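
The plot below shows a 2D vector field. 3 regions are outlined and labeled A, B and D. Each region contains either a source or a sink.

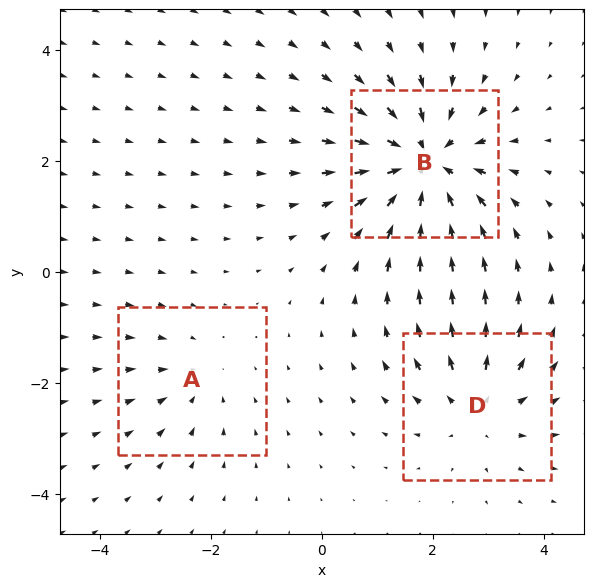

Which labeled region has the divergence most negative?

Divergence at each region's feature centre — A: about -2, B: about -5, D: about +3. Region B is most negative.

B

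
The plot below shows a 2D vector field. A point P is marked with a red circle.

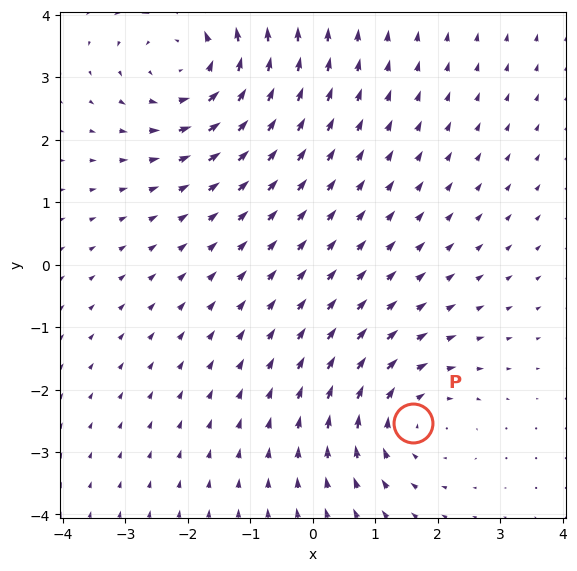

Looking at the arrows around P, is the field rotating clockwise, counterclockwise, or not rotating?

Near P at (1.6, -2.5) the arrows circulate clockwise. The curl (z-component) there is about -3; negative curl means clockwise rotation.

clockwise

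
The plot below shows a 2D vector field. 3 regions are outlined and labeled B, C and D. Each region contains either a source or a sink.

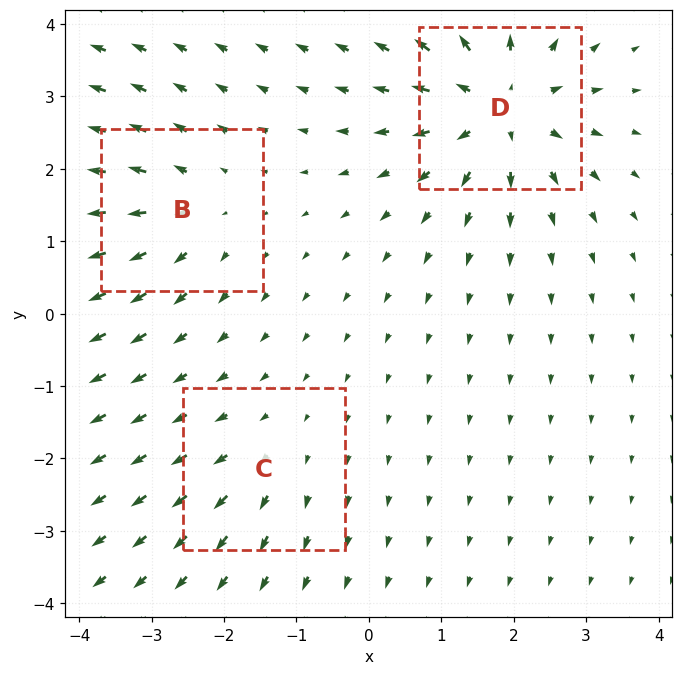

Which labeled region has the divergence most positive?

D

Divergence at each region's feature centre — B: about +3, C: about +2, D: about +6. Region D is most positive.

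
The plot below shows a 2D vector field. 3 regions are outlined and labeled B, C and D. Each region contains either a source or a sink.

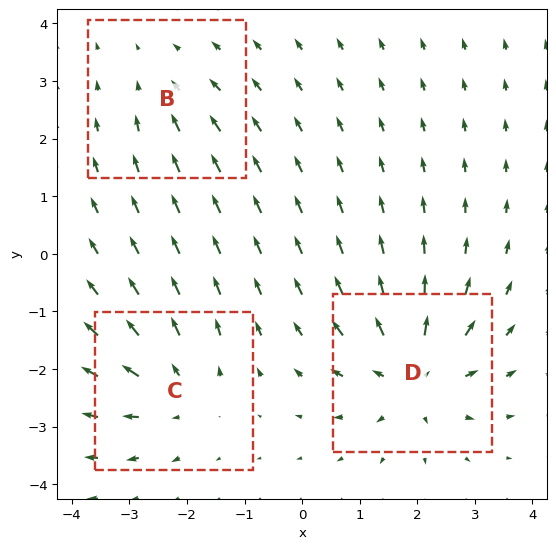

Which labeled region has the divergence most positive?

Divergence at each region's feature centre — B: about -2, C: about +4, D: about +5. Region D is most positive.

D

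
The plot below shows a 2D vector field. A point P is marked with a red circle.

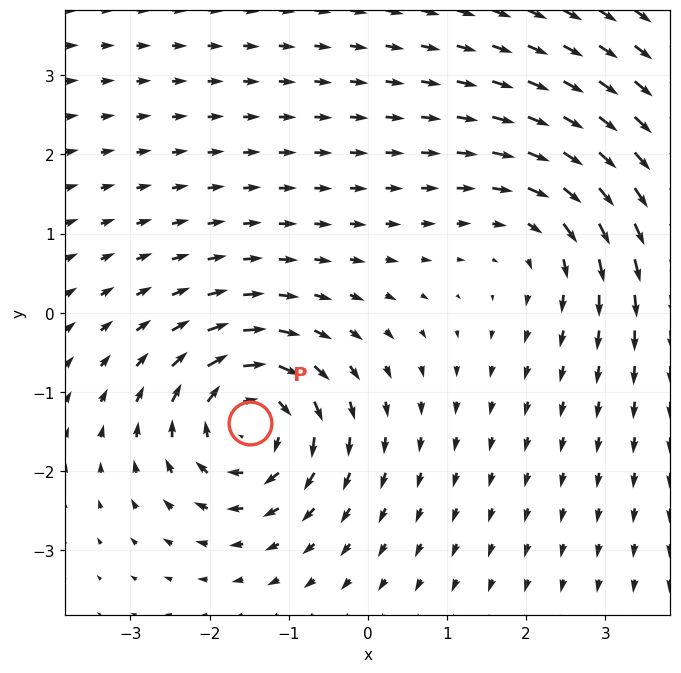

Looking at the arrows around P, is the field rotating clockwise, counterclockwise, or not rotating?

Near P at (-1.5, -1.4) the arrows circulate clockwise. The curl (z-component) there is about -6; negative curl means clockwise rotation.

clockwise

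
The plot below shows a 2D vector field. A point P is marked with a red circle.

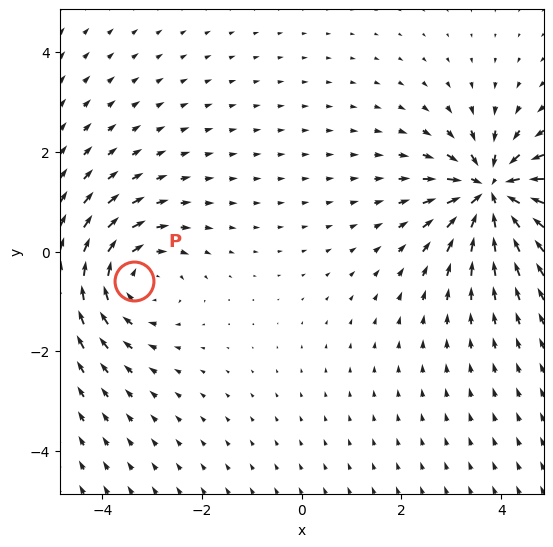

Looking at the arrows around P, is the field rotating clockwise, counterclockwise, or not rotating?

Near P at (-3.4, -0.6) the arrows circulate clockwise. The curl (z-component) there is about -3; negative curl means clockwise rotation.

clockwise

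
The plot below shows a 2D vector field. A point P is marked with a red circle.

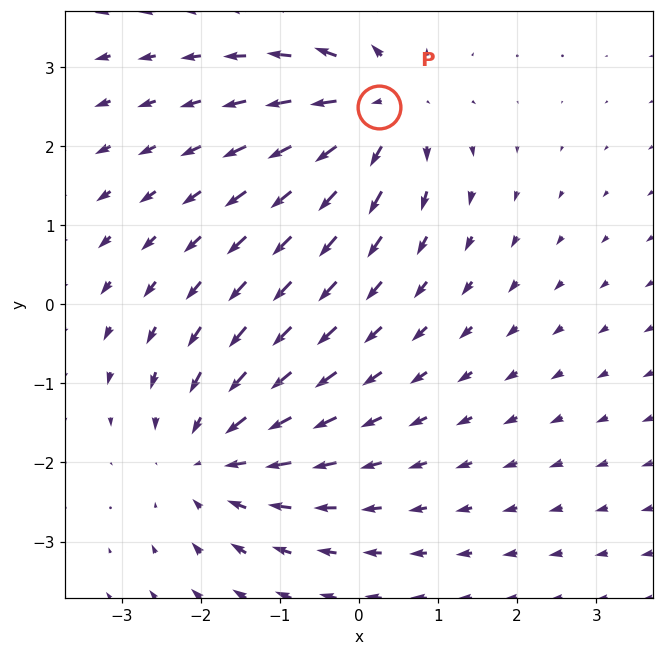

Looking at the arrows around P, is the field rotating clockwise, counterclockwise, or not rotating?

not rotating

Near P at (0.3, 2.5) the arrows show no circulation. The curl there is ≈0.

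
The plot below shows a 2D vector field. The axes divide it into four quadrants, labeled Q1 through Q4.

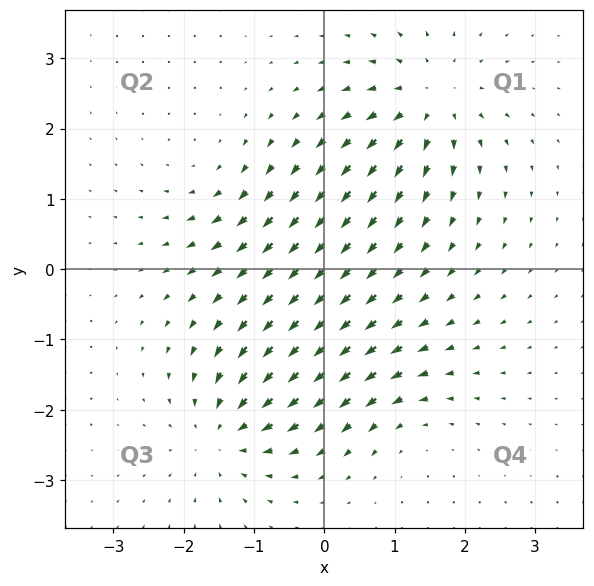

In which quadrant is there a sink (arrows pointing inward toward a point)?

The sink sits at approximately (-1.4, -2.3), which lies in quadrant Q3. The divergence there is about -6, negative as expected for a sink.

Q3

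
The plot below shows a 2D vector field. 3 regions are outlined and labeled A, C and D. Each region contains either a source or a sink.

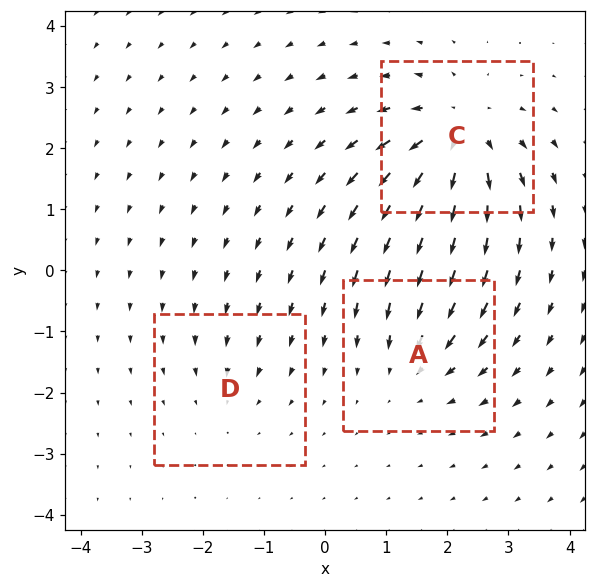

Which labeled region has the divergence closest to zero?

D

Divergence at each region's feature centre — A: about -3, C: about +5, D: about -2. Region D is closest to zero.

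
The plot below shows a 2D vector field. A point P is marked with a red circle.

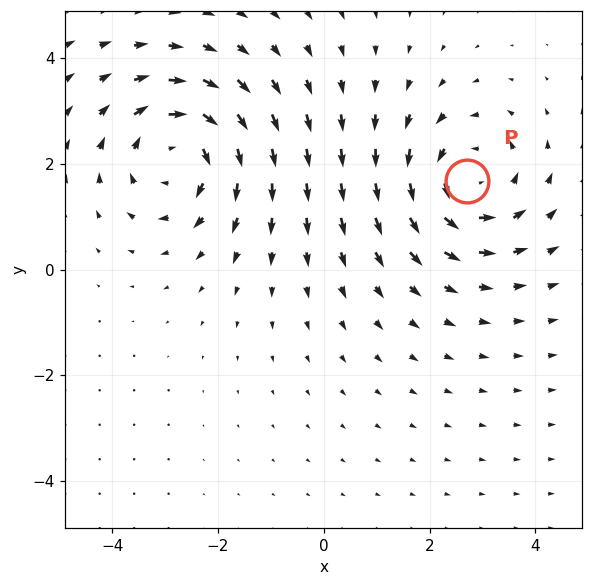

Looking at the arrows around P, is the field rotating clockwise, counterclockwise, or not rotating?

Near P at (2.7, 1.7) the arrows circulate counterclockwise. The curl (z-component) there is about +3; positive curl means counterclockwise rotation.

counterclockwise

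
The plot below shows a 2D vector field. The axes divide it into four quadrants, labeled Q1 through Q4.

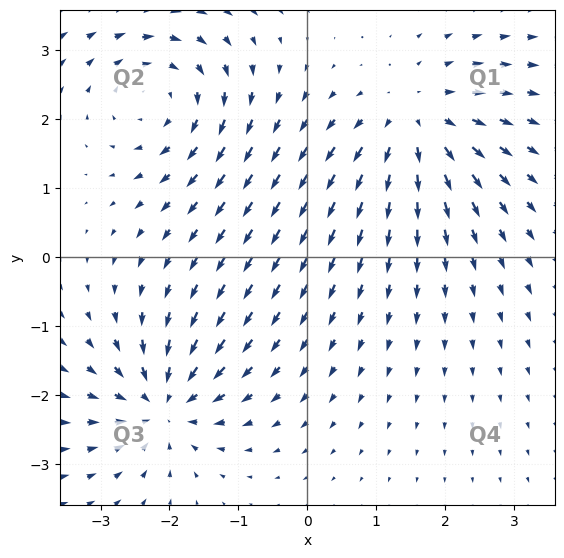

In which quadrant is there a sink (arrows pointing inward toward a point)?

Q3

The sink sits at approximately (-2.1, -2.1), which lies in quadrant Q3. The divergence there is about -6, negative as expected for a sink.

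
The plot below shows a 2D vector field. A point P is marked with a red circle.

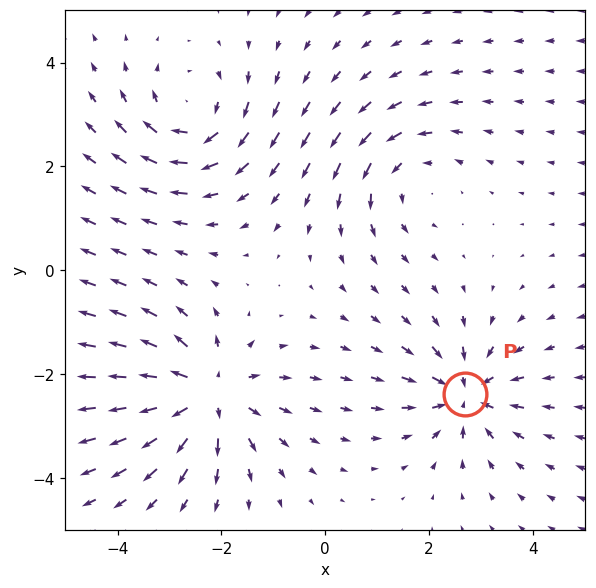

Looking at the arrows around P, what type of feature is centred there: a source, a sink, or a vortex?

sink

At P (2.7, -2.4) the arrows converge inward. Divergence about -5, curl ≈0 — negative divergence with near-zero curl is a sink.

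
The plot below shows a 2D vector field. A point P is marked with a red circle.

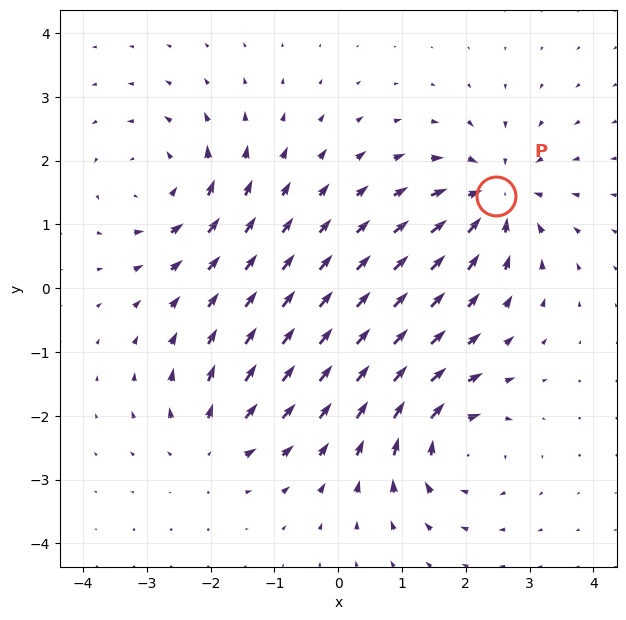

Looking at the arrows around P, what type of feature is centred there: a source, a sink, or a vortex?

sink

At P (2.5, 1.4) the arrows converge inward. Divergence about -5, curl ≈0 — negative divergence with near-zero curl is a sink.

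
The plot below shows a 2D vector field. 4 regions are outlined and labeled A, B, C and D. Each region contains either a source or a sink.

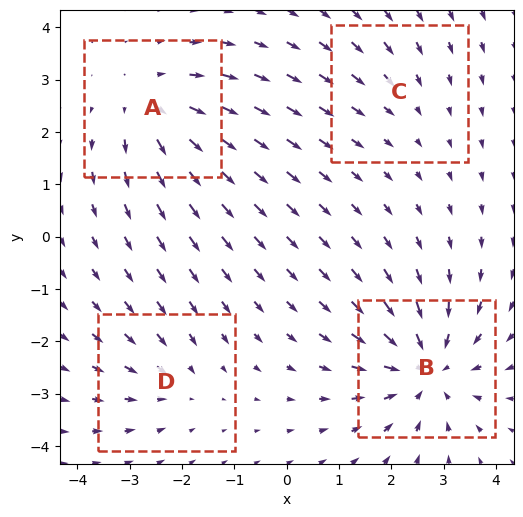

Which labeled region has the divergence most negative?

B

Divergence at each region's feature centre — A: about +4, B: about -6, C: about -2, D: about -3. Region B is most negative.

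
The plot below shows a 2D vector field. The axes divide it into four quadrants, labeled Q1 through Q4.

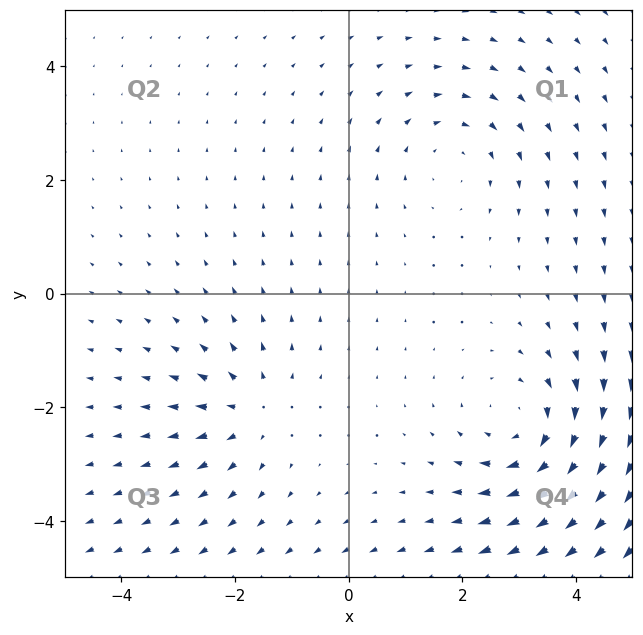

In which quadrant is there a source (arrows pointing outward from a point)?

Q3

The source sits at approximately (-1.7, -2.1), which lies in quadrant Q3. The divergence there is about +3, positive as expected for a source.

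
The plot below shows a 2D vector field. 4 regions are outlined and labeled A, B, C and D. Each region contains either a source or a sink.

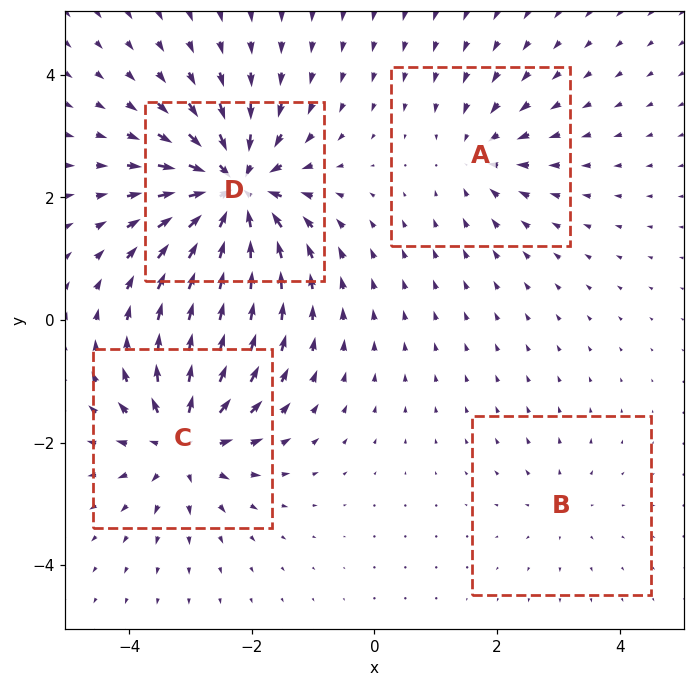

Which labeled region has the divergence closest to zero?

B

Divergence at each region's feature centre — A: about -4, B: about +2, C: about +6, D: about -9. Region B is closest to zero.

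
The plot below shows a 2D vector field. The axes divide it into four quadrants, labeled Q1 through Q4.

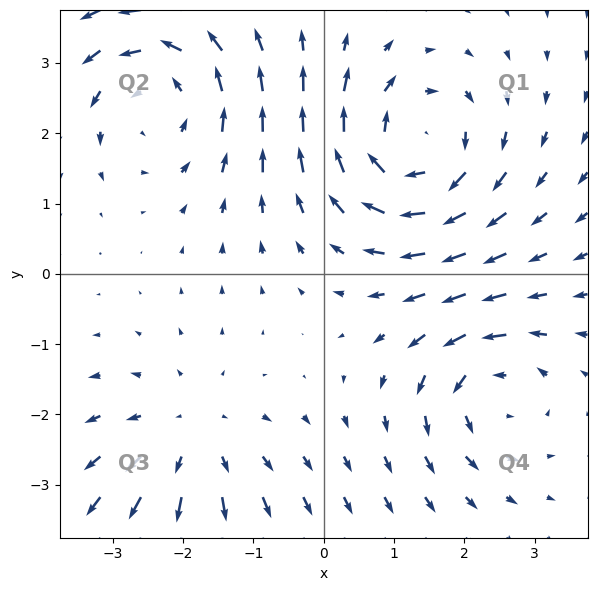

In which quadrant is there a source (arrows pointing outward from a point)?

Q3

The source sits at approximately (-1.9, -2.3), which lies in quadrant Q3. The divergence there is about +3, positive as expected for a source.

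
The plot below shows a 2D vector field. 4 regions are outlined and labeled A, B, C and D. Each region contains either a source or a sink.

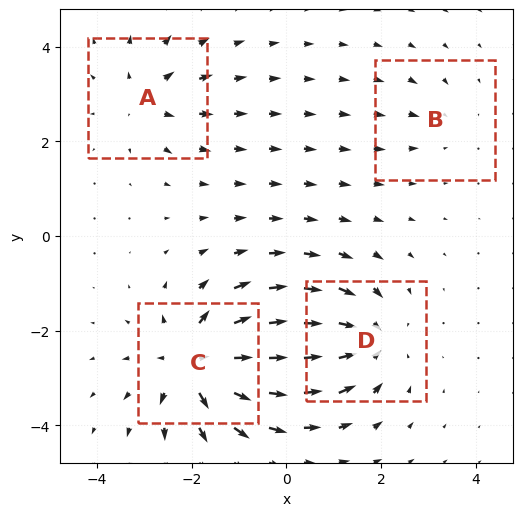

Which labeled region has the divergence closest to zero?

Divergence at each region's feature centre — A: about +4, B: about -2, C: about +7, D: about -6. Region B is closest to zero.

B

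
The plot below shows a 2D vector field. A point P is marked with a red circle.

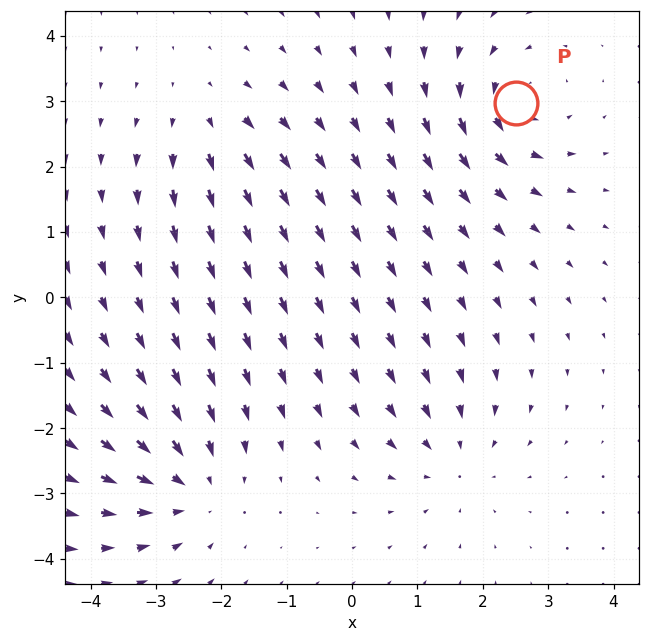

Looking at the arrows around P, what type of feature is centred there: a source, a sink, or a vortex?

vortex

At P (2.5, 3.0) the arrows circulate counterclockwise. Divergence ≈0, curl about +4 — near-zero divergence with nonzero curl is a vortex.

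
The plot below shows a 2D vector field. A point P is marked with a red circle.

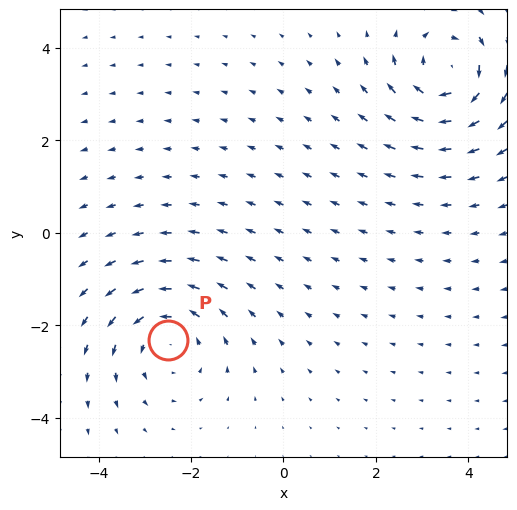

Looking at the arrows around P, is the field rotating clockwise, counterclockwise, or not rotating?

counterclockwise

Near P at (-2.5, -2.3) the arrows circulate counterclockwise. The curl (z-component) there is about +2; positive curl means counterclockwise rotation.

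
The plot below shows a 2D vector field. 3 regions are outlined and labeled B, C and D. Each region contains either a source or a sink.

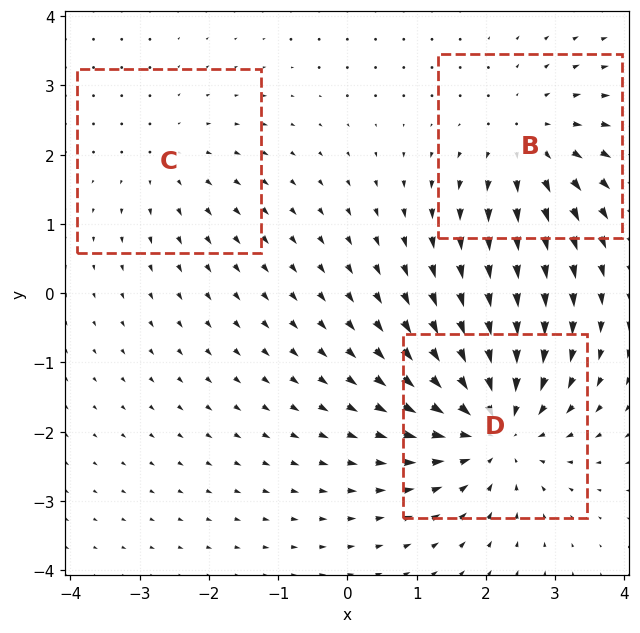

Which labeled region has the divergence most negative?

D

Divergence at each region's feature centre — B: about +3, C: about +2, D: about -5. Region D is most negative.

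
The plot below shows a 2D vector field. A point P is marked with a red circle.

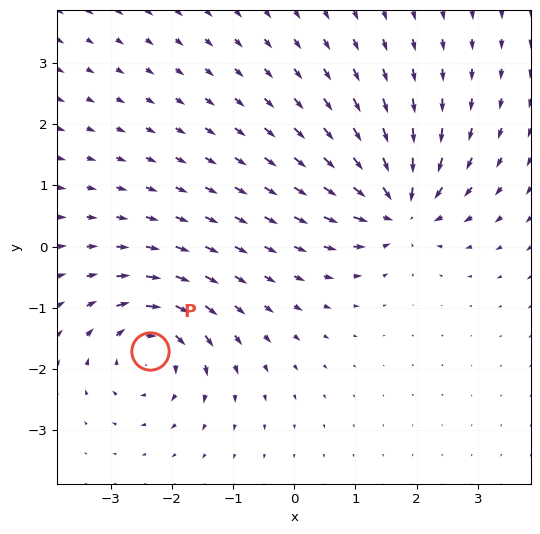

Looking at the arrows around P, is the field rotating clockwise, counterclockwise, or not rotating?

clockwise

Near P at (-2.4, -1.7) the arrows circulate clockwise. The curl (z-component) there is about -4; negative curl means clockwise rotation.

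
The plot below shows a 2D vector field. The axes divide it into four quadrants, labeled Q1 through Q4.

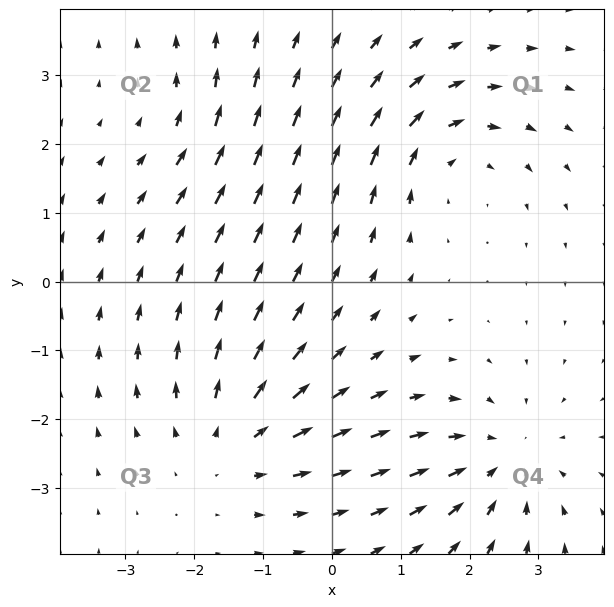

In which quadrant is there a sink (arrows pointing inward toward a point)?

Q4

The sink sits at approximately (2.5, -2.6), which lies in quadrant Q4. The divergence there is about -4, negative as expected for a sink.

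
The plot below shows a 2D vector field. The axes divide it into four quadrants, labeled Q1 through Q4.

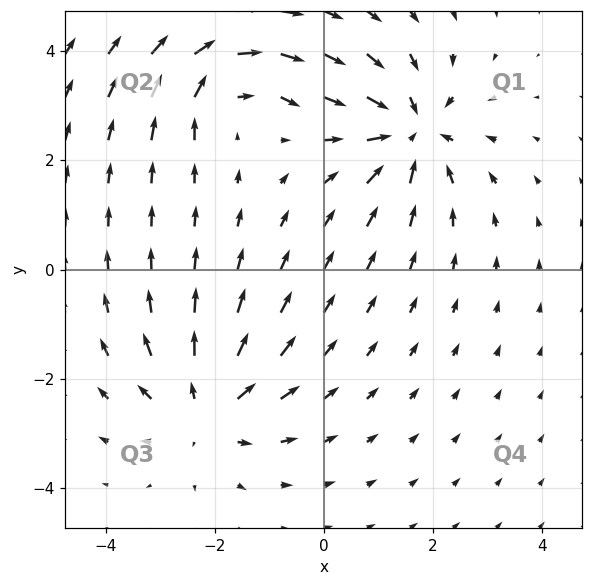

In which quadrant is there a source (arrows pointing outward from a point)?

The source sits at approximately (-2.2, -2.6), which lies in quadrant Q3. The divergence there is about +4, positive as expected for a source.

Q3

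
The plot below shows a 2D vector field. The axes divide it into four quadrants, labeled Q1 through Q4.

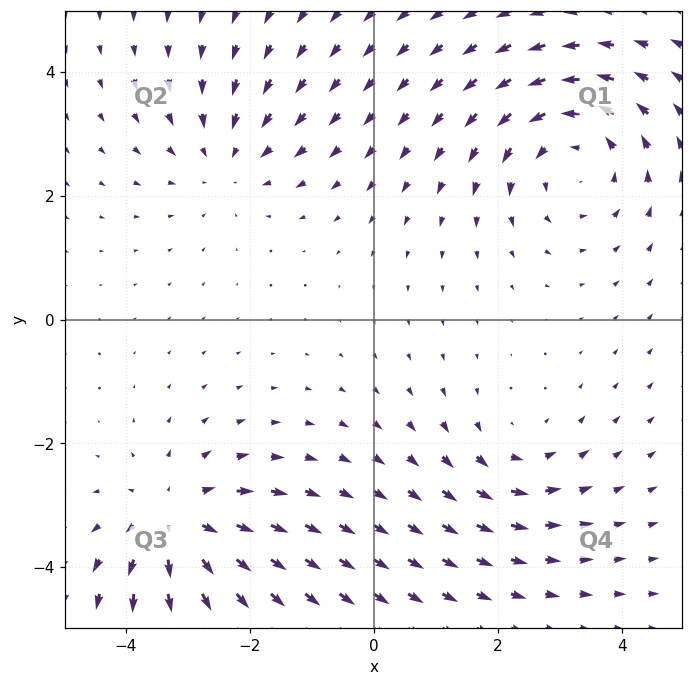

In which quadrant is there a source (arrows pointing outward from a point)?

Q3

The source sits at approximately (-3.2, -3.3), which lies in quadrant Q3. The divergence there is about +4, positive as expected for a source.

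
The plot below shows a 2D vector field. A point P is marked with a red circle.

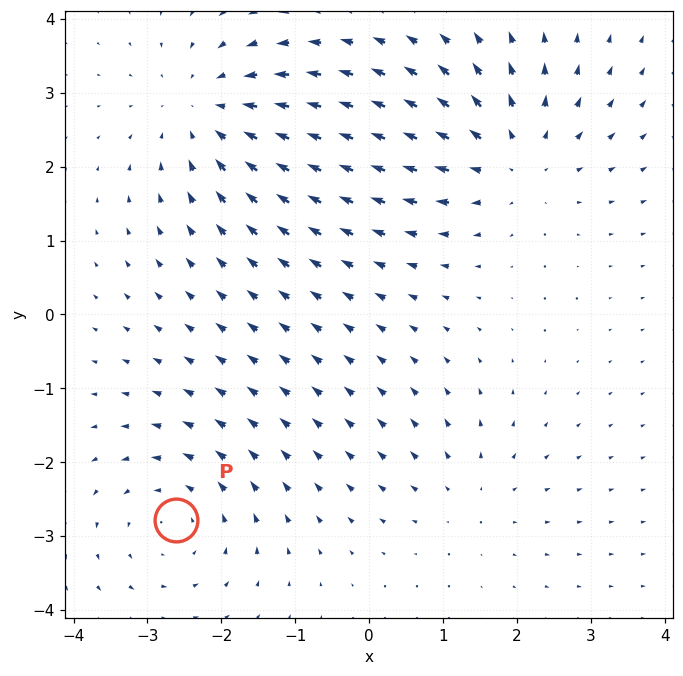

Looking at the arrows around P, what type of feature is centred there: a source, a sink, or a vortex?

At P (-2.6, -2.8) the arrows circulate counterclockwise. Divergence ≈0, curl about +3 — near-zero divergence with nonzero curl is a vortex.

vortex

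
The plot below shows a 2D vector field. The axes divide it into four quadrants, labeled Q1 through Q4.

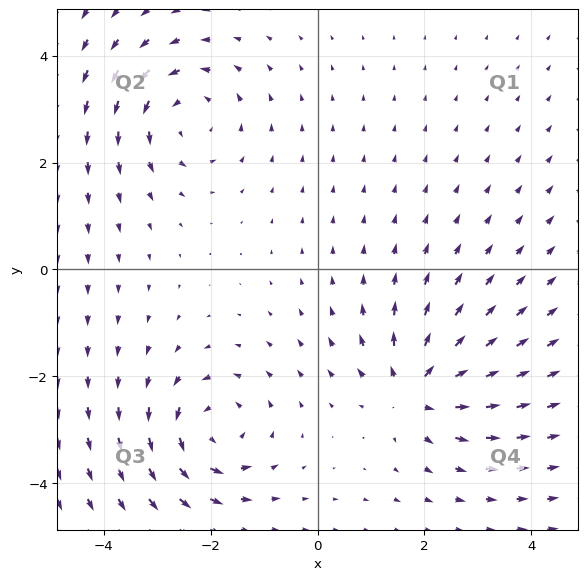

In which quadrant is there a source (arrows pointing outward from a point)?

Q4

The source sits at approximately (1.8, -2.3), which lies in quadrant Q4. The divergence there is about +6, positive as expected for a source.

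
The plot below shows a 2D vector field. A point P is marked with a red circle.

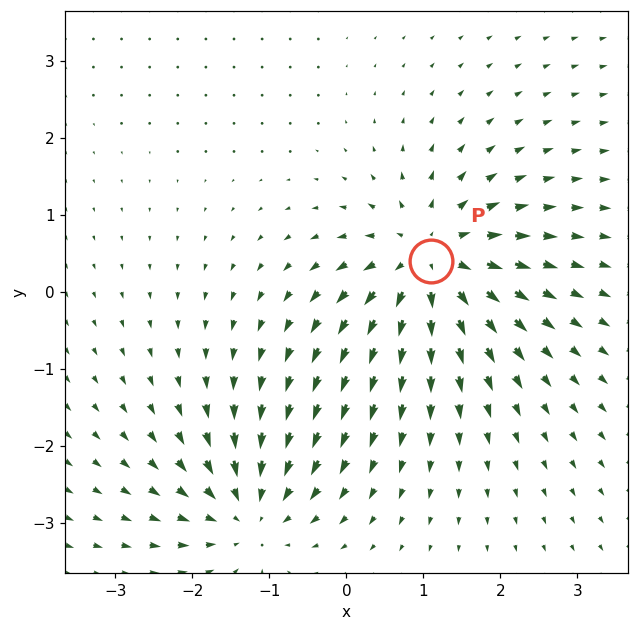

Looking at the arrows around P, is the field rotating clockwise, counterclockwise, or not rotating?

not rotating

Near P at (1.1, 0.4) the arrows show no circulation. The curl there is ≈0.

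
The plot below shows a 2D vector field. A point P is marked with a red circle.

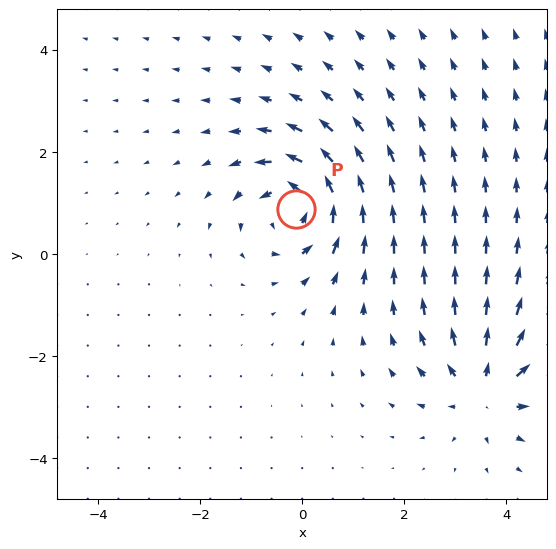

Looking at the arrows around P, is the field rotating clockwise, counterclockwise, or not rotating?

counterclockwise

Near P at (-0.1, 0.9) the arrows circulate counterclockwise. The curl (z-component) there is about +6; positive curl means counterclockwise rotation.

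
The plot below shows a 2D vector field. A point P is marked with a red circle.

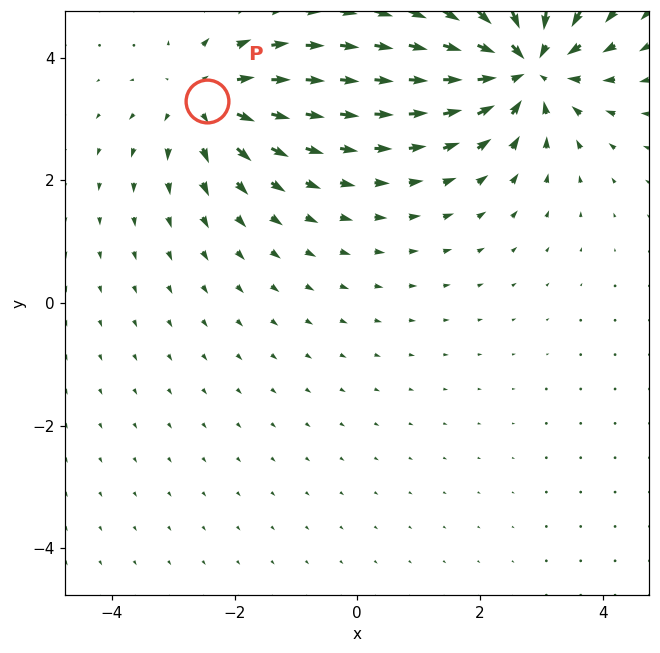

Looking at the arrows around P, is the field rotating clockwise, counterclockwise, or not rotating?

Near P at (-2.5, 3.3) the arrows show no circulation. The curl there is ≈0.

not rotating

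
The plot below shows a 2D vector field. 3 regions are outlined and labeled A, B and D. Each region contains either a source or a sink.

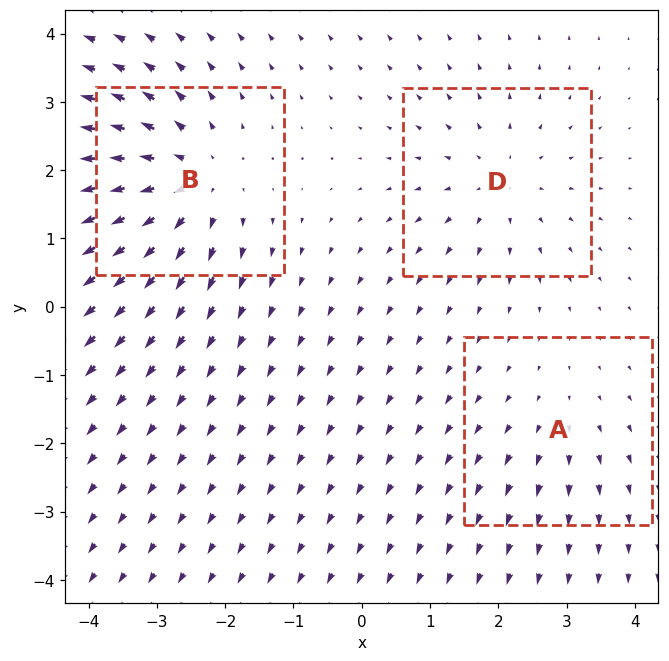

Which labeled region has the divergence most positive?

Divergence at each region's feature centre — A: about +2, B: about +5, D: about +3. Region B is most positive.

B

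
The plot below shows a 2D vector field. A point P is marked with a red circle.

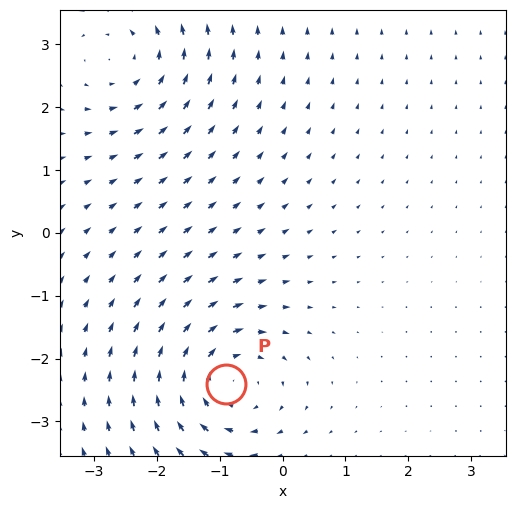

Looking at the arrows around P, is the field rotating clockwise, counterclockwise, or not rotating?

clockwise

Near P at (-0.9, -2.4) the arrows circulate clockwise. The curl (z-component) there is about -5; negative curl means clockwise rotation.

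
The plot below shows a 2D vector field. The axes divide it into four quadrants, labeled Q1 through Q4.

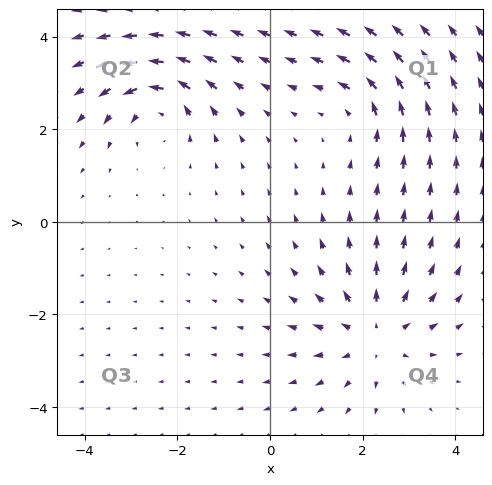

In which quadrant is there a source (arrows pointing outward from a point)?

Q4

The source sits at approximately (2.3, -2.4), which lies in quadrant Q4. The divergence there is about +4, positive as expected for a source.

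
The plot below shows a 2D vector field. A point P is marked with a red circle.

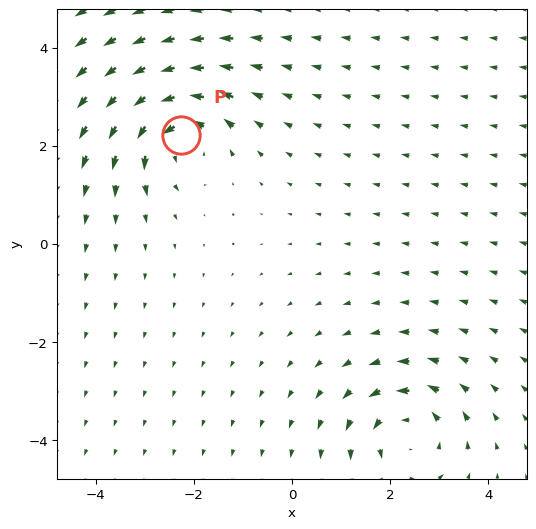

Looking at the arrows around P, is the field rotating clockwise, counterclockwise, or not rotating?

Near P at (-2.3, 2.2) the arrows circulate counterclockwise. The curl (z-component) there is about +6; positive curl means counterclockwise rotation.

counterclockwise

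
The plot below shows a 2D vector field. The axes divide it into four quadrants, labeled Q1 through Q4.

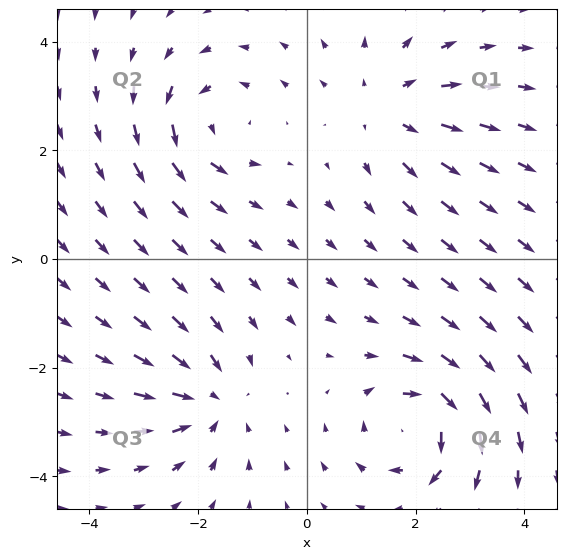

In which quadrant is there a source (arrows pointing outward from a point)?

Q1

The source sits at approximately (1.5, 2.8), which lies in quadrant Q1. The divergence there is about +4, positive as expected for a source.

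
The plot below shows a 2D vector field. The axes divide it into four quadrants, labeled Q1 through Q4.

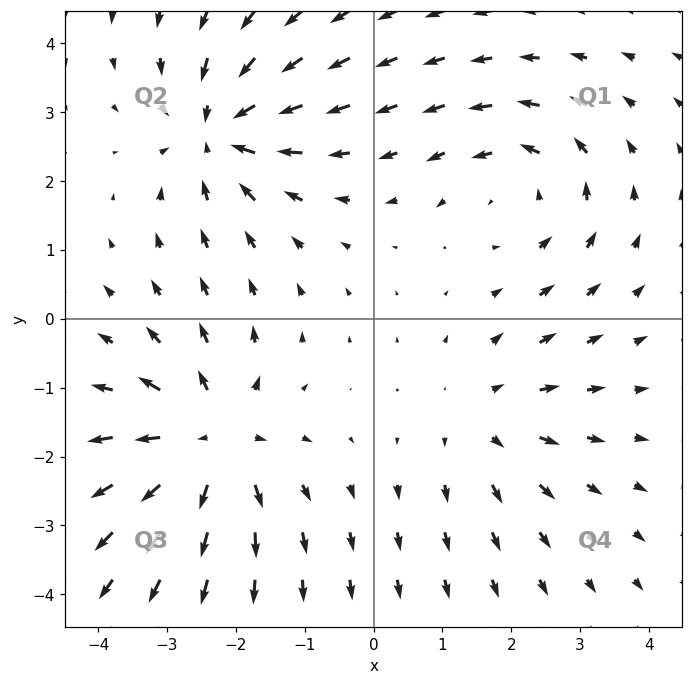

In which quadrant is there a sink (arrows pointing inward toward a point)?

Q2

The sink sits at approximately (-2.2, 2.7), which lies in quadrant Q2. The divergence there is about -4, negative as expected for a sink.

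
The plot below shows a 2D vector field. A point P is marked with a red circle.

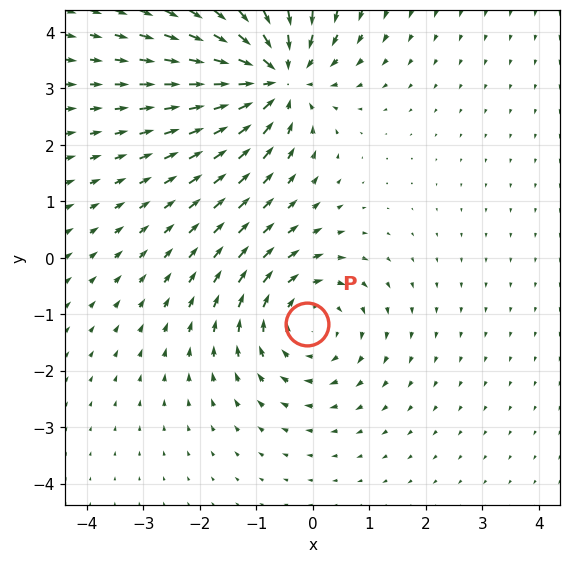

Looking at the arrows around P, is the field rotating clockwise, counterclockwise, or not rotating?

clockwise

Near P at (-0.1, -1.2) the arrows circulate clockwise. The curl (z-component) there is about -3; negative curl means clockwise rotation.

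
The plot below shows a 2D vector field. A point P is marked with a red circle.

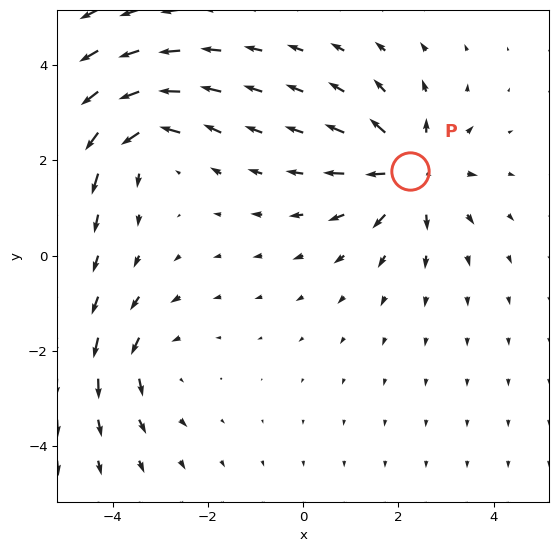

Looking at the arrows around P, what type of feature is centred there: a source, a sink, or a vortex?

At P (2.2, 1.8) the arrows spread outward. Divergence about +5, curl ≈0 — positive divergence with near-zero curl is a source.

source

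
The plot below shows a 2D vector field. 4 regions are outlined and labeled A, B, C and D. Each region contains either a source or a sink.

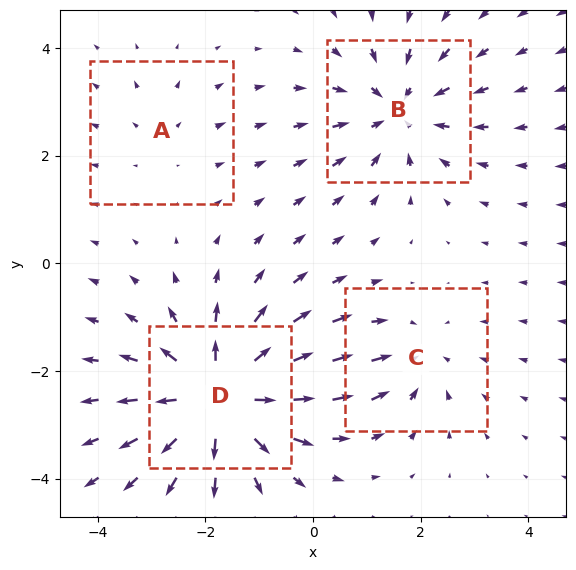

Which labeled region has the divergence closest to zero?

Divergence at each region's feature centre — A: about +2, B: about -4, C: about -3, D: about +6. Region A is closest to zero.

A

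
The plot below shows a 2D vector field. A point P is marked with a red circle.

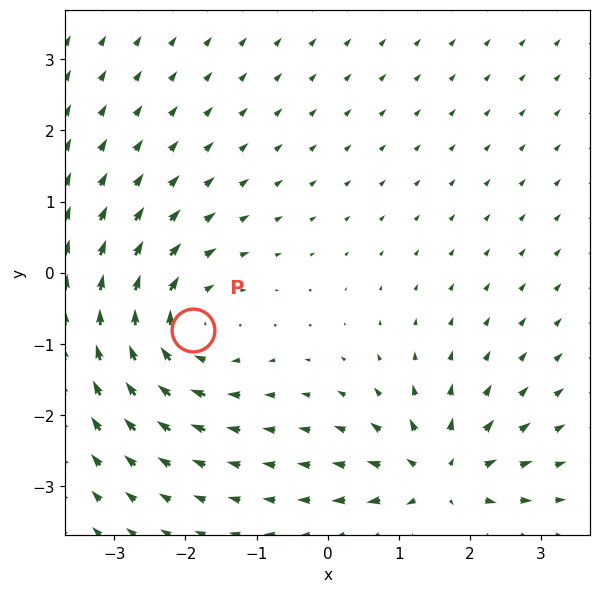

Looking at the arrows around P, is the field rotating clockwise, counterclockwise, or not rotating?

Near P at (-1.9, -0.8) the arrows circulate clockwise. The curl (z-component) there is about -3; negative curl means clockwise rotation.

clockwise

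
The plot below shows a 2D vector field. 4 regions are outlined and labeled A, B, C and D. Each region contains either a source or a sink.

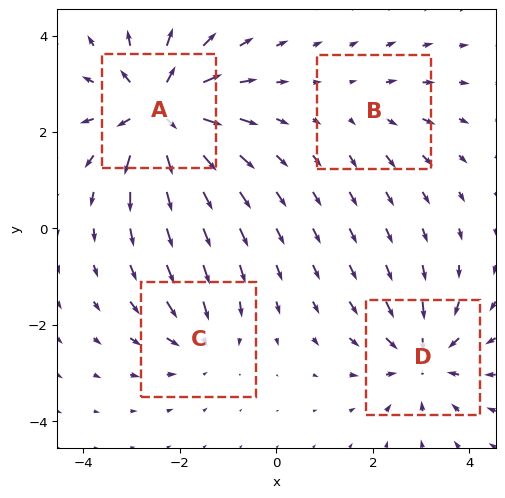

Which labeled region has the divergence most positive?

Divergence at each region's feature centre — A: about +8, B: about +2, C: about -3, D: about -5. Region A is most positive.

A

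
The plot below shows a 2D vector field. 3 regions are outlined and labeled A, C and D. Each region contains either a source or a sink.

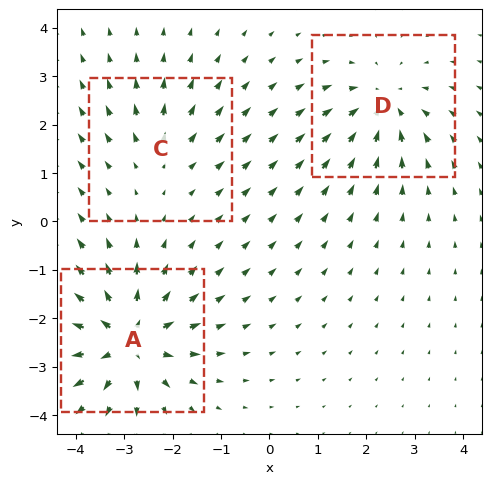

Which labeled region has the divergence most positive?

A

Divergence at each region's feature centre — A: about +5, C: about +2, D: about -3. Region A is most positive.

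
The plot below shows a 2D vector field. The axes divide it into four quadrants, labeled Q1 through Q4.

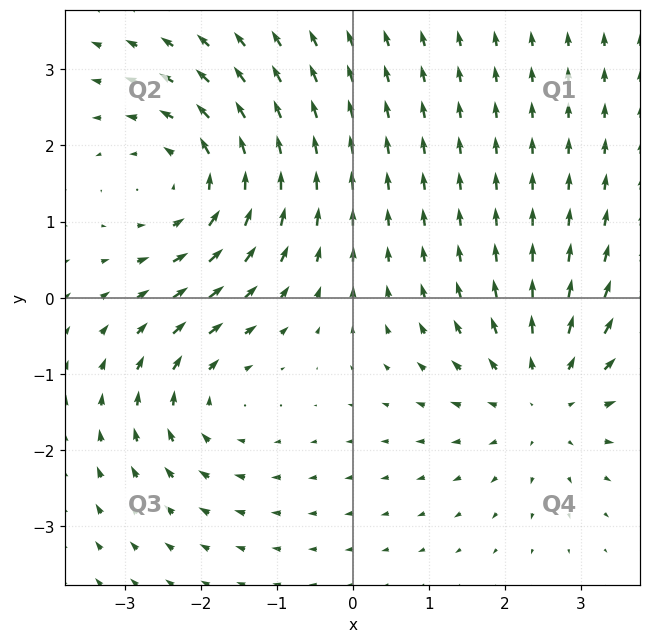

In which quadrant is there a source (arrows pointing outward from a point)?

Q4

The source sits at approximately (2.5, -1.3), which lies in quadrant Q4. The divergence there is about +4, positive as expected for a source.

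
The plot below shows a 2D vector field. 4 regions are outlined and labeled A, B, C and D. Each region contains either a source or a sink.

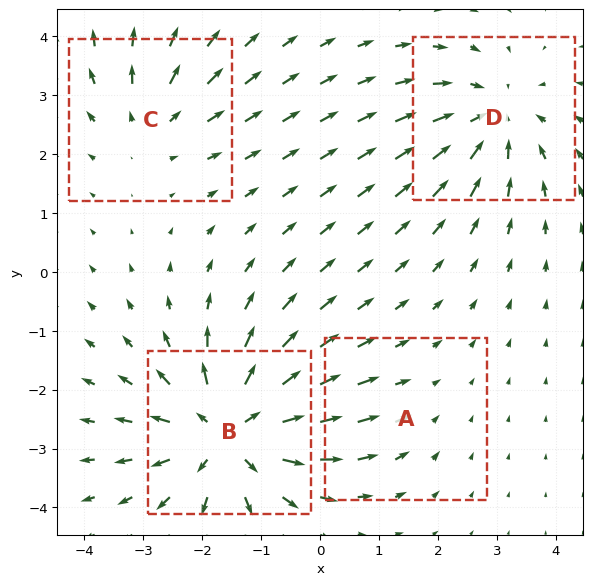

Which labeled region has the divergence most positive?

B

Divergence at each region's feature centre — A: about -2, B: about +7, C: about +3, D: about -4. Region B is most positive.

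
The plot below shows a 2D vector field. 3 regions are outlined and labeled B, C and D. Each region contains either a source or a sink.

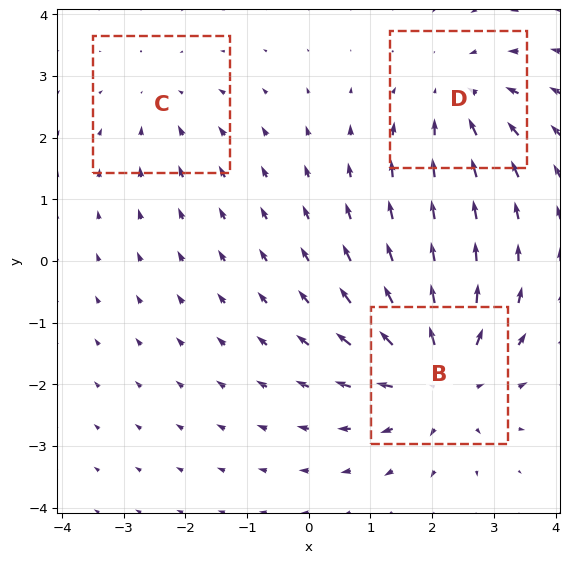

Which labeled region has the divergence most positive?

B

Divergence at each region's feature centre — B: about +4, C: about -2, D: about -3. Region B is most positive.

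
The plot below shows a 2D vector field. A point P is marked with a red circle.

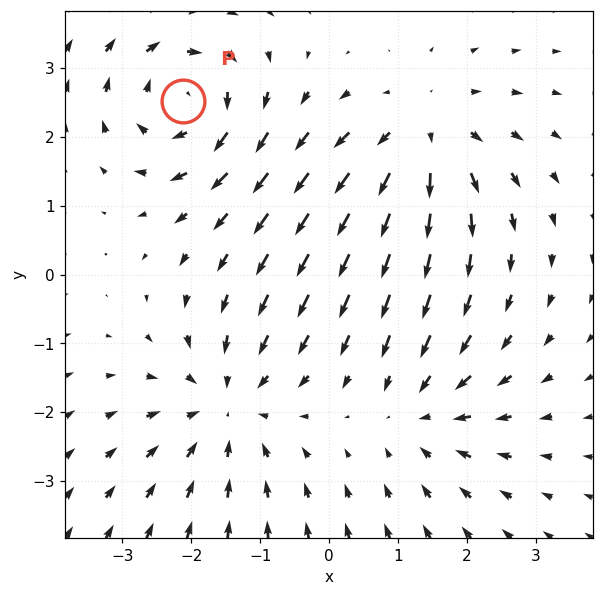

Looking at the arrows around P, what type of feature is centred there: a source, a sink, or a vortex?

vortex

At P (-2.1, 2.5) the arrows circulate clockwise. Divergence ≈0, curl about -6 — near-zero divergence with nonzero curl is a vortex.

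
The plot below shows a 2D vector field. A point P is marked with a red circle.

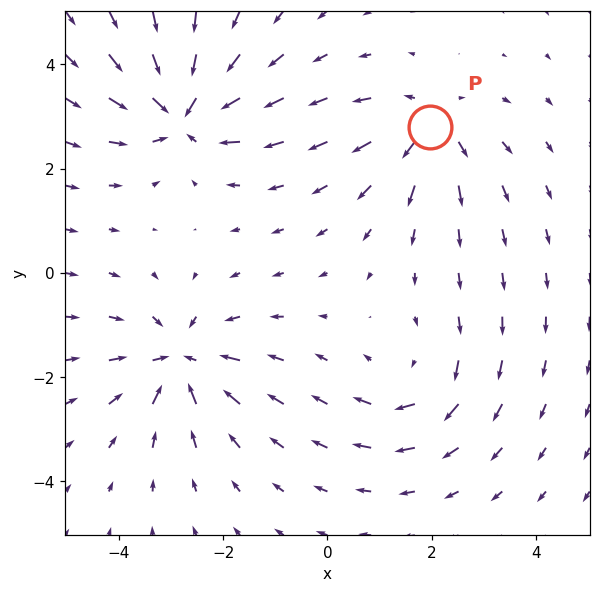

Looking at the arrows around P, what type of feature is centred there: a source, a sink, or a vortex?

source

At P (2.0, 2.8) the arrows spread outward. Divergence about +3, curl ≈0 — positive divergence with near-zero curl is a source.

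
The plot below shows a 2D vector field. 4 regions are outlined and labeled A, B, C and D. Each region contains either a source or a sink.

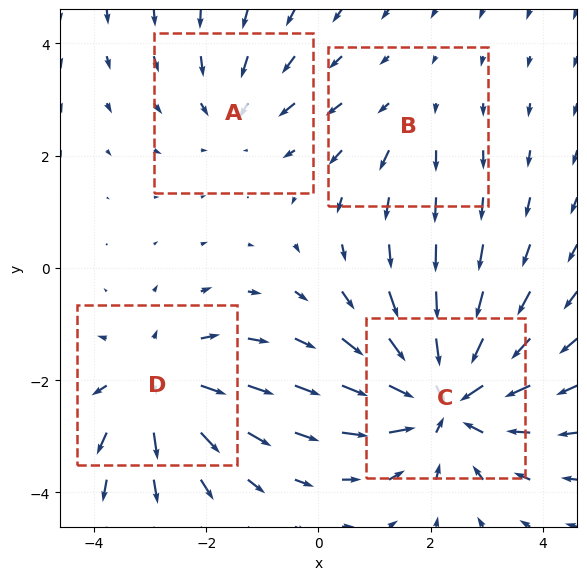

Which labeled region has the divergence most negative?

C

Divergence at each region's feature centre — A: about -3, B: about +2, C: about -6, D: about +4. Region C is most negative.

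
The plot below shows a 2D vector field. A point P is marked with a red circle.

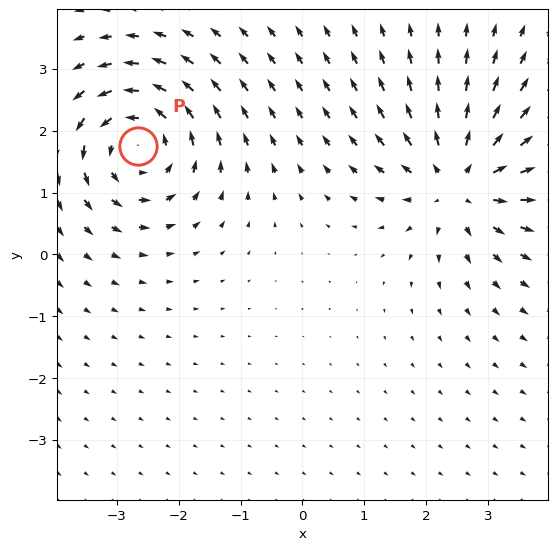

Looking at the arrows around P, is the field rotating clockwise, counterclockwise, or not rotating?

counterclockwise

Near P at (-2.7, 1.8) the arrows circulate counterclockwise. The curl (z-component) there is about +6; positive curl means counterclockwise rotation.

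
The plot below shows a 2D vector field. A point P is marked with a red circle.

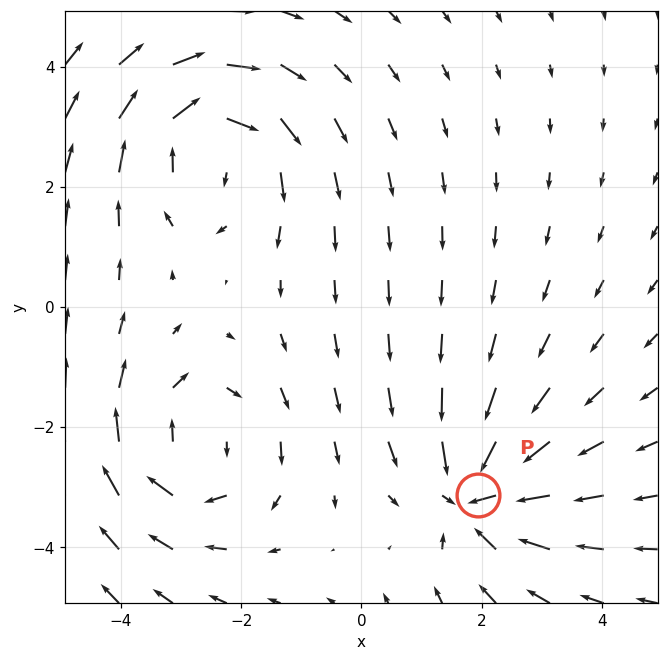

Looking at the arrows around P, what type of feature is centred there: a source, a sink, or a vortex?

At P (1.9, -3.1) the arrows converge inward. Divergence about -4, curl ≈0 — negative divergence with near-zero curl is a sink.

sink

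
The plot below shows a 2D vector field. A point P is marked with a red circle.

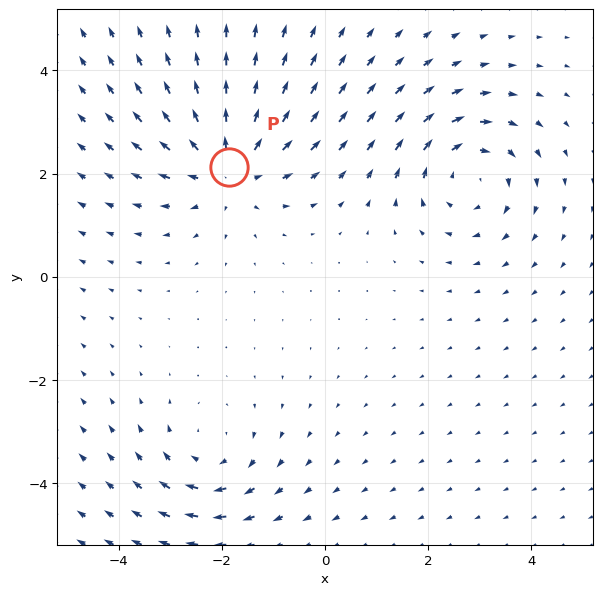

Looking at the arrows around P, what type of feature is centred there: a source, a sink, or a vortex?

At P (-1.9, 2.1) the arrows spread outward. Divergence about +5, curl ≈0 — positive divergence with near-zero curl is a source.

source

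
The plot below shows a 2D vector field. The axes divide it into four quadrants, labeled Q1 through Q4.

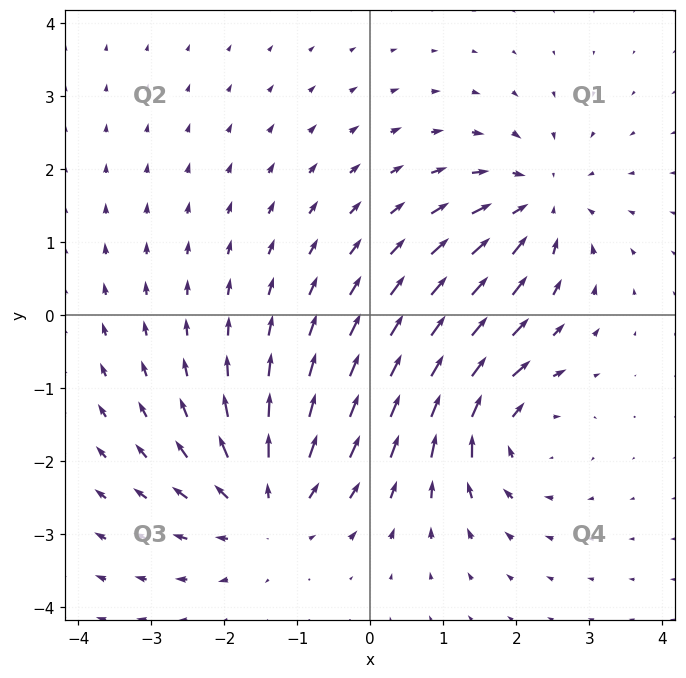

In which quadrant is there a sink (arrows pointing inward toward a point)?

The sink sits at approximately (2.3, 1.5), which lies in quadrant Q1. The divergence there is about -3, negative as expected for a sink.

Q1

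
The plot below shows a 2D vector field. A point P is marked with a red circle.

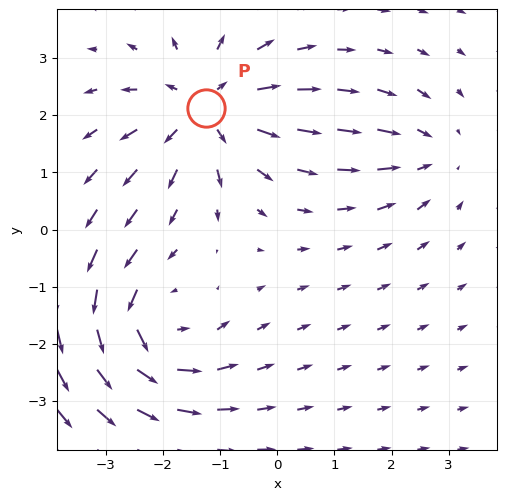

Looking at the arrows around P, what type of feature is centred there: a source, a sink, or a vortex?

source

At P (-1.2, 2.1) the arrows spread outward. Divergence about +5, curl ≈0 — positive divergence with near-zero curl is a source.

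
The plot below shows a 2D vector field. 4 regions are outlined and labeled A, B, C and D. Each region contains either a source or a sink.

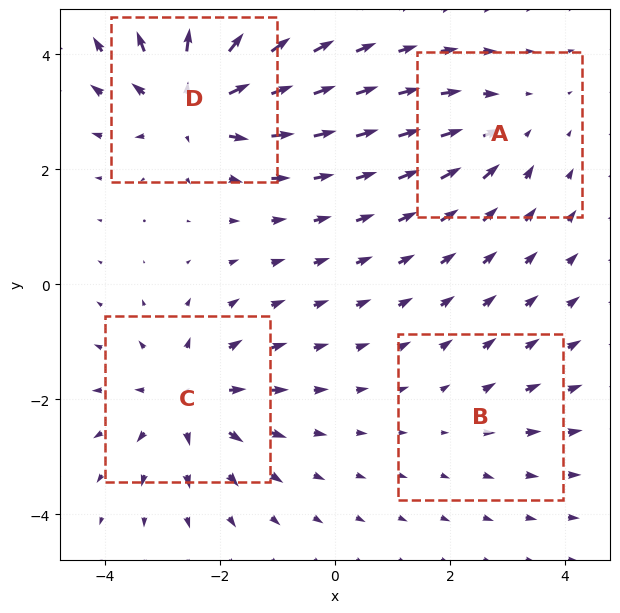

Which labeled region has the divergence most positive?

D

Divergence at each region's feature centre — A: about -3, B: about +2, C: about +5, D: about +7. Region D is most positive.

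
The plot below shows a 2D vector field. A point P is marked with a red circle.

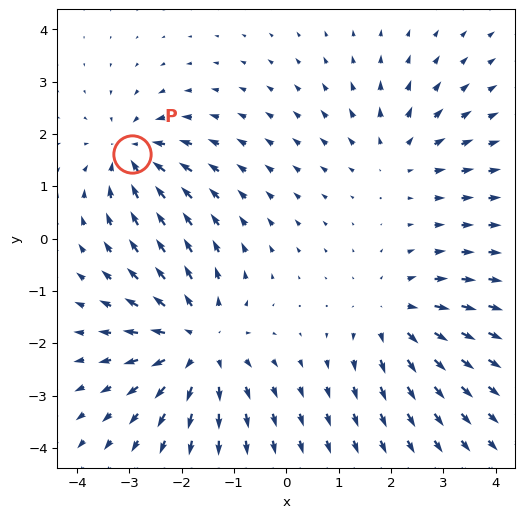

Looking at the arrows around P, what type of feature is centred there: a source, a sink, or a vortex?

At P (-2.9, 1.6) the arrows converge inward. Divergence about -4, curl ≈0 — negative divergence with near-zero curl is a sink.

sink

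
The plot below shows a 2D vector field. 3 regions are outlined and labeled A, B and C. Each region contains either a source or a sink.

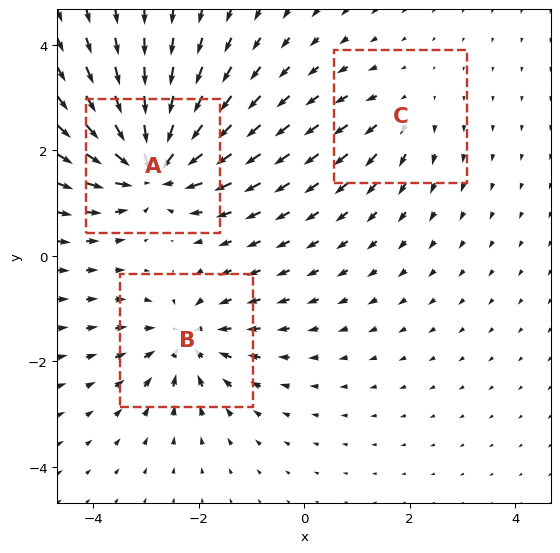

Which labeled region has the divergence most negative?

A

Divergence at each region's feature centre — A: about -6, B: about -4, C: about +2. Region A is most negative.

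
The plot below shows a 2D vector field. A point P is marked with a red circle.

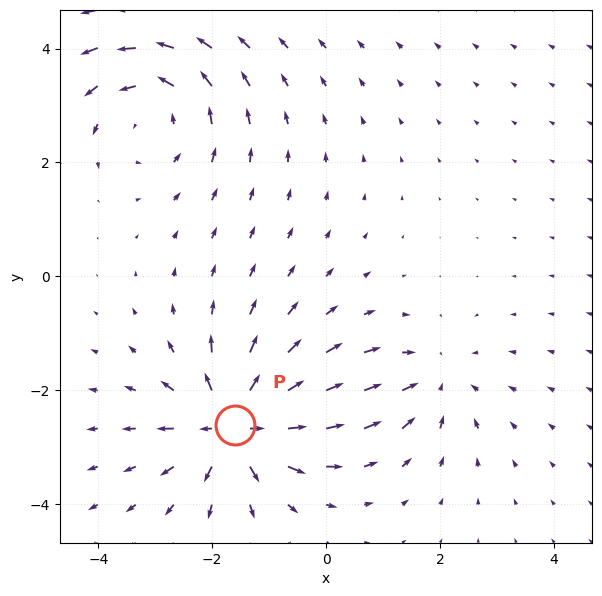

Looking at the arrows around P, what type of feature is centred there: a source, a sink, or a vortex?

At P (-1.6, -2.6) the arrows spread outward. Divergence about +6, curl ≈0 — positive divergence with near-zero curl is a source.

source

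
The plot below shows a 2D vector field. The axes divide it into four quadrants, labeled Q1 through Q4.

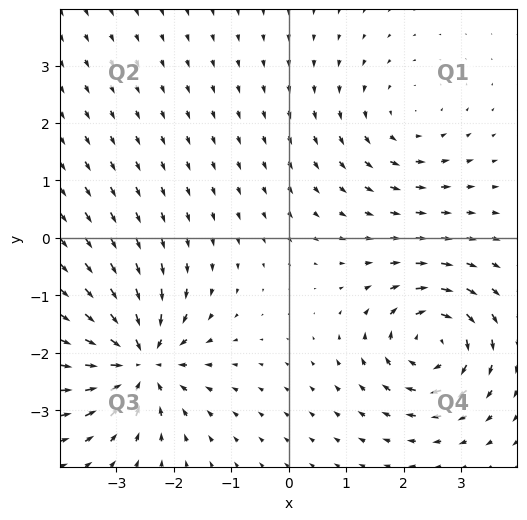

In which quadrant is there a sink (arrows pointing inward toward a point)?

The sink sits at approximately (-2.6, -2.1), which lies in quadrant Q3. The divergence there is about -7, negative as expected for a sink.

Q3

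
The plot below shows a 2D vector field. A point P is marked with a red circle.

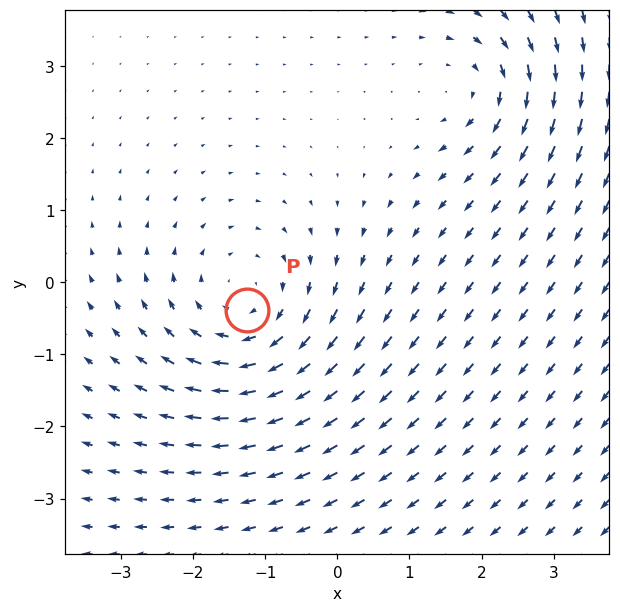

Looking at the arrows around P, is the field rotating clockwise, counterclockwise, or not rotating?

clockwise

Near P at (-1.2, -0.4) the arrows circulate clockwise. The curl (z-component) there is about -3; negative curl means clockwise rotation.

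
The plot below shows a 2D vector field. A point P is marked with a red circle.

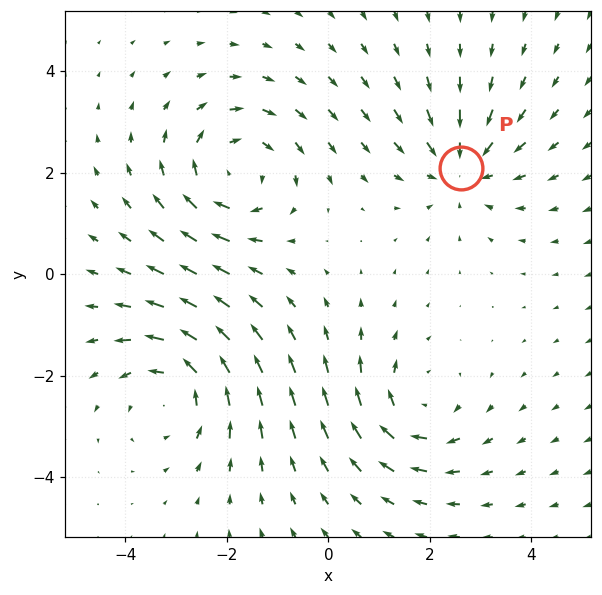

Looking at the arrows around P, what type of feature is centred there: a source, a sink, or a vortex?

At P (2.6, 2.1) the arrows converge inward. Divergence about -3, curl ≈0 — negative divergence with near-zero curl is a sink.

sink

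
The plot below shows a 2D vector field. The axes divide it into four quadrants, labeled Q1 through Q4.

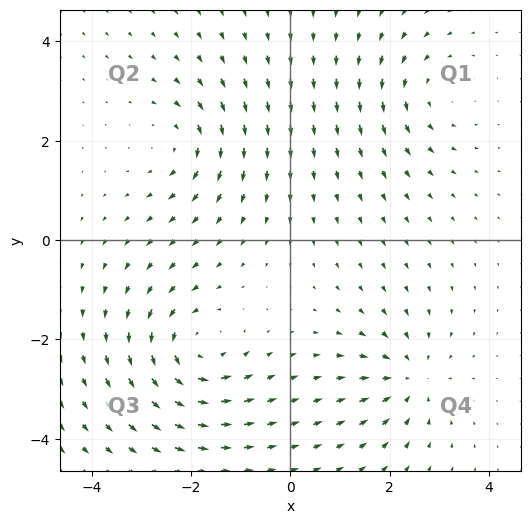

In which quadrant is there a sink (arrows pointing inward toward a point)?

The sink sits at approximately (2.4, -2.8), which lies in quadrant Q4. The divergence there is about -4, negative as expected for a sink.

Q4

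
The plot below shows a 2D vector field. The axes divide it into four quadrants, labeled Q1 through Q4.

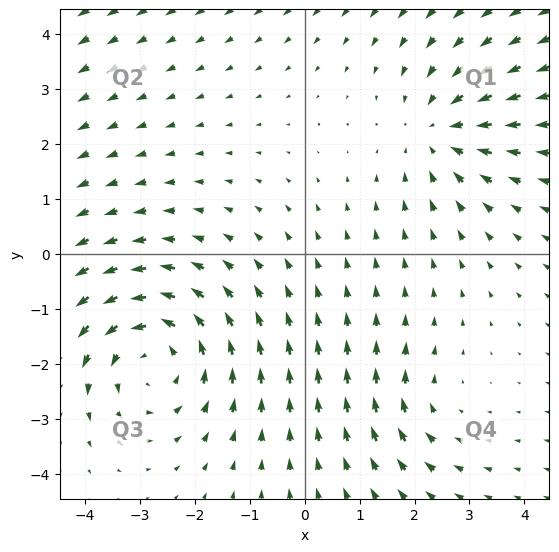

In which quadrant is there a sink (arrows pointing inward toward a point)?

Q1

The sink sits at approximately (2.5, 2.2), which lies in quadrant Q1. The divergence there is about -3, negative as expected for a sink.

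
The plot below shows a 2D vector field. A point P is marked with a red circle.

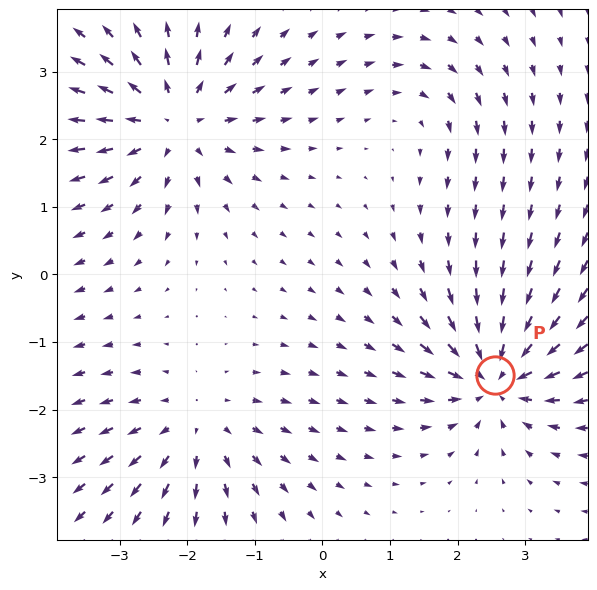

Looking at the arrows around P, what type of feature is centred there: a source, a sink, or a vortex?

At P (2.6, -1.5) the arrows converge inward. Divergence about -6, curl ≈0 — negative divergence with near-zero curl is a sink.

sink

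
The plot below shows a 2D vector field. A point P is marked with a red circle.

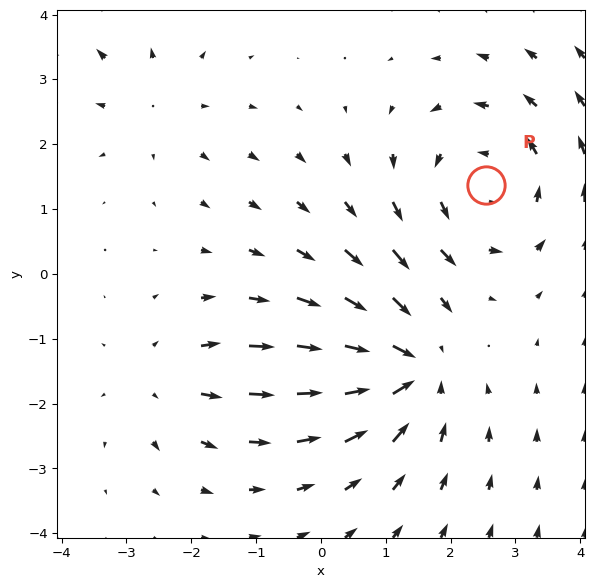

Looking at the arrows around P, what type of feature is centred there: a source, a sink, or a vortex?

vortex

At P (2.5, 1.4) the arrows circulate counterclockwise. Divergence ≈0, curl about +4 — near-zero divergence with nonzero curl is a vortex.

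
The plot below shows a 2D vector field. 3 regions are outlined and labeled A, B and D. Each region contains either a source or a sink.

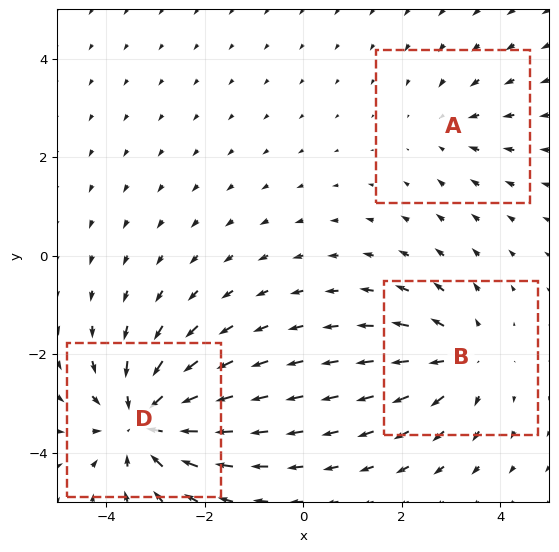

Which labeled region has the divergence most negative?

Divergence at each region's feature centre — A: about -2, B: about +3, D: about -4. Region D is most negative.

D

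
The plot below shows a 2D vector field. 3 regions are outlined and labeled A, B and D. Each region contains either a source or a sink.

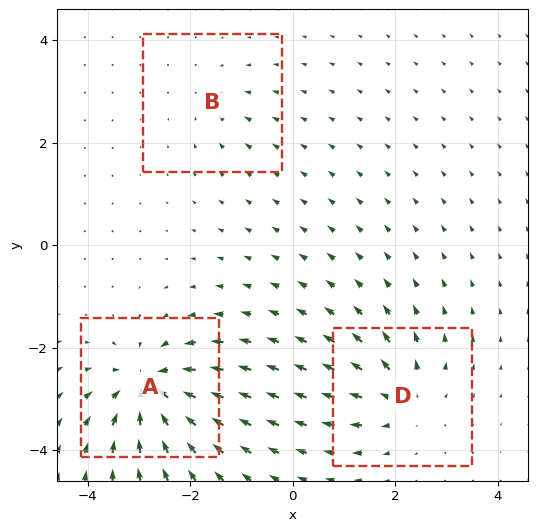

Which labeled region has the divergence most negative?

A

Divergence at each region's feature centre — A: about -6, B: about -2, D: about +4. Region A is most negative.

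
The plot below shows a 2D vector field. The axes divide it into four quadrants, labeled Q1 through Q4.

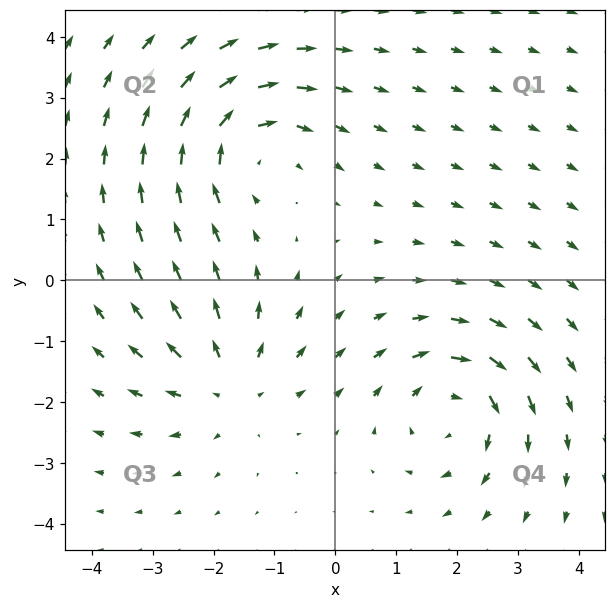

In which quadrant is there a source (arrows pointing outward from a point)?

Q3

The source sits at approximately (-1.8, -1.7), which lies in quadrant Q3. The divergence there is about +4, positive as expected for a source.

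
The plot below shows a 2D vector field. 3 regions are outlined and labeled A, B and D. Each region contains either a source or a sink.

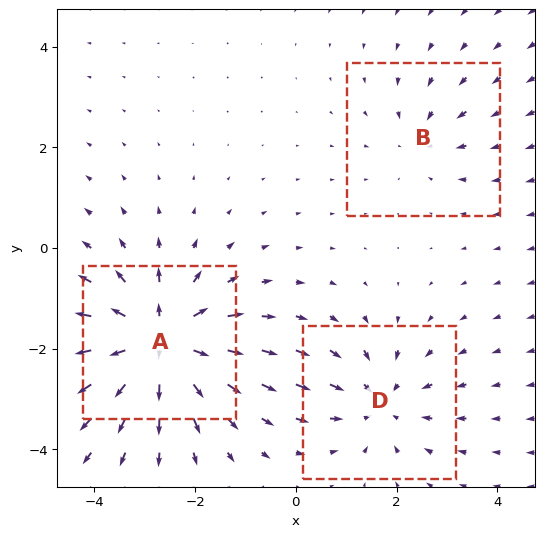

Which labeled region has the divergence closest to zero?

Divergence at each region's feature centre — A: about +5, B: about -2, D: about -3. Region B is closest to zero.

B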